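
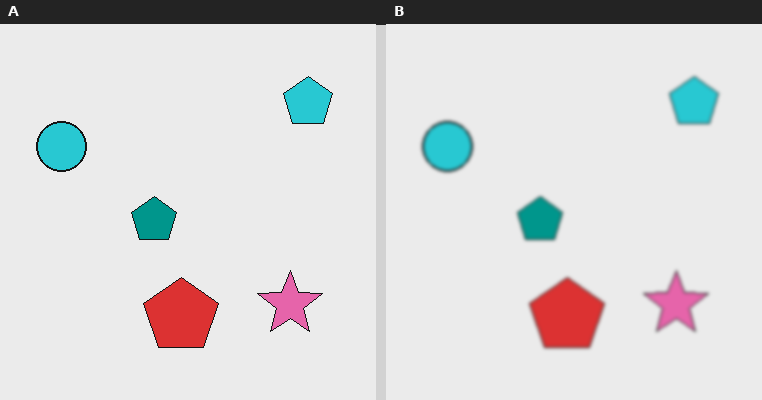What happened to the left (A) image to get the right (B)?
Given a subtle gaussian blur.

Shape edges and outlines are uniformly softened across the whole image.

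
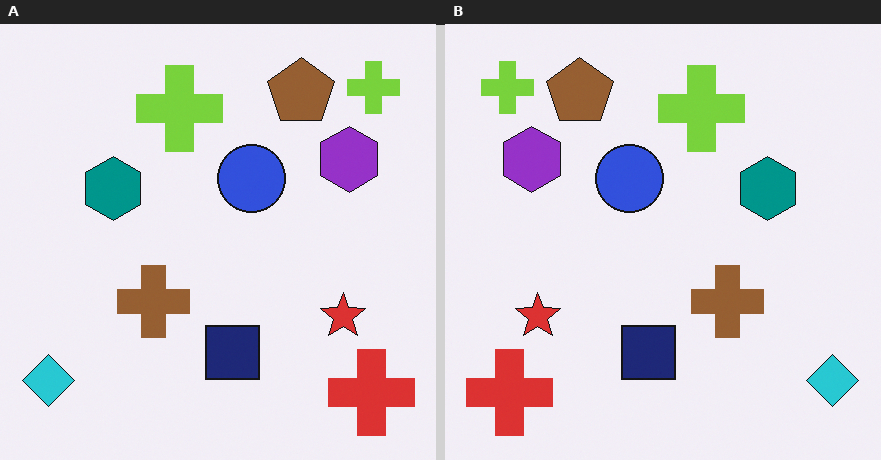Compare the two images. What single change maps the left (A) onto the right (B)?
This is the original image flipped horizontally (left ↔ right).

The cyan diamond is in the bottom-left of the left (A) image and the bottom-right of the right (B) — shapes on opposite sides of the vertical midline have swapped in a mirror flip.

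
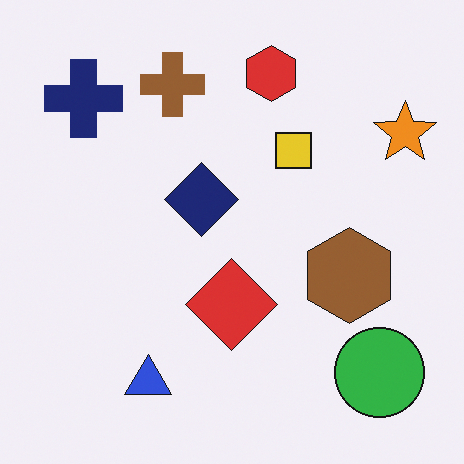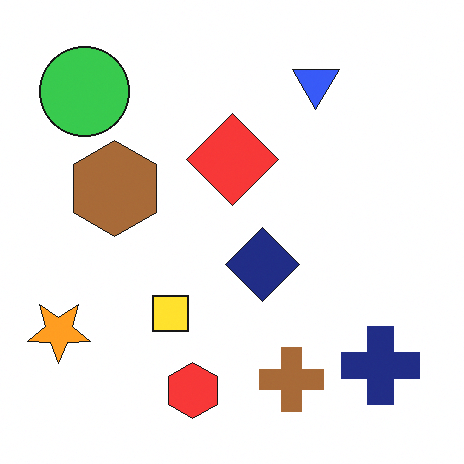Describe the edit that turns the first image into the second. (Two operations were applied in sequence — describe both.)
It was rotated 180°, then brightened a little.

The green circle sits in the bottom-right of the first image and the top-left of the second — consistent with a whole-image 180° rotation. Every pixel — background and shapes alike — is uniformly brightened.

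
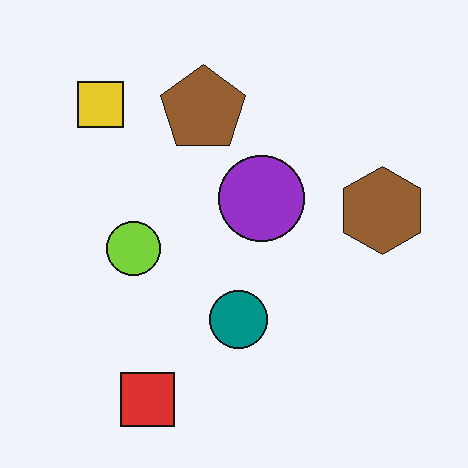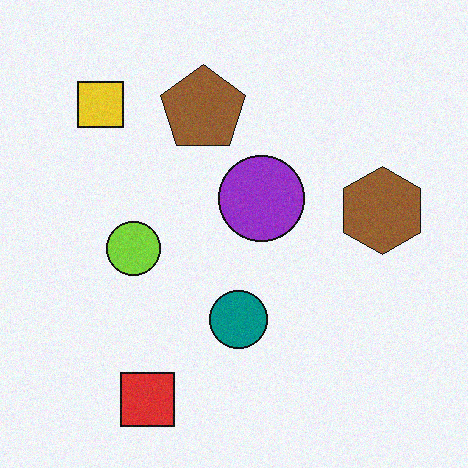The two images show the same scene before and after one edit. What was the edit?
The transformation is: degraded with a light layer of grain.

Random speckle covers the whole image, including the flat background.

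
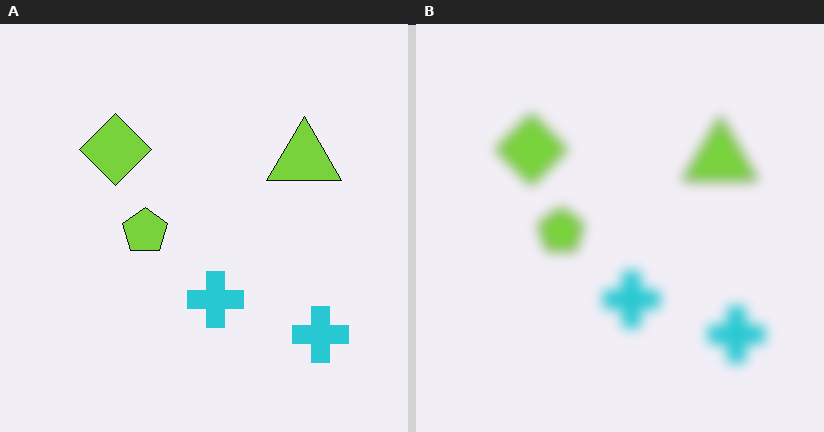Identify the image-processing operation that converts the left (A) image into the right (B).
The image was strongly gaussian-blurred.

Shape edges and outlines are uniformly softened across the whole image.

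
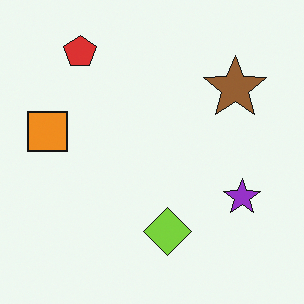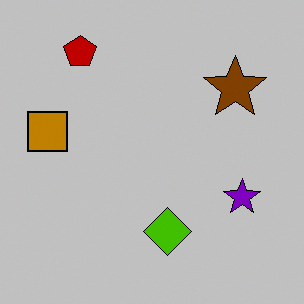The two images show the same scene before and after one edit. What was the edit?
Heavily posterized to just a handful of flat colors.

Each flat color has snapped to a coarser quantized level — most visibly, the near-white background has dropped to a flat grey.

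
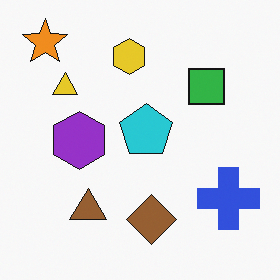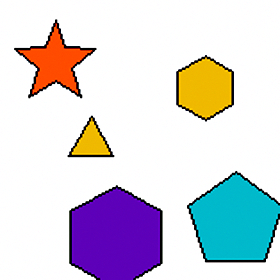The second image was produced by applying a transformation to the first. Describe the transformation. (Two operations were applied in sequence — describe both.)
The transformation is: cropped tightly and scaled back up, then given much higher contrast.

The visible shapes are larger and the field of view is narrower; shapes near the original edges may be partly or wholly outside the frame — a crop-and-rescale. Tones are pushed away from mid-grey across the whole image — a global contrast change.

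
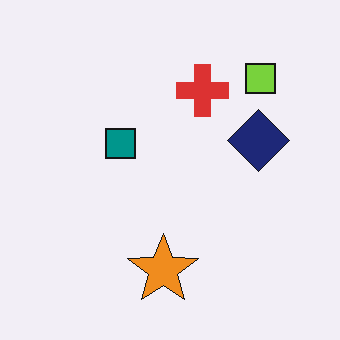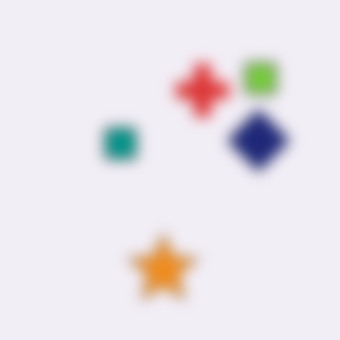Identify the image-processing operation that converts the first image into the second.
It was strongly gaussian-blurred.

Shape edges and outlines are uniformly softened across the whole image.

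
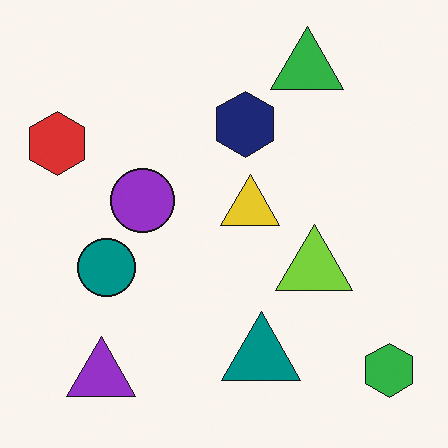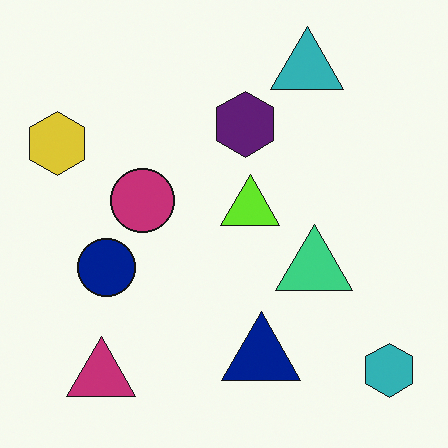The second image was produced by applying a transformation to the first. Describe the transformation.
The image was hue-shifted slightly.

Every shape's color has rotated by the same amount around the hue wheel — a uniform hue shift.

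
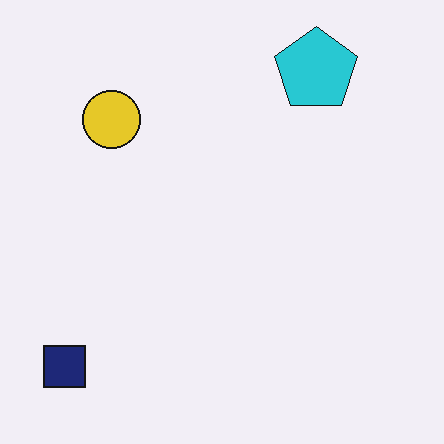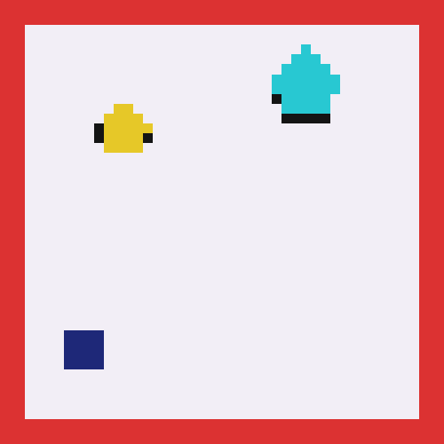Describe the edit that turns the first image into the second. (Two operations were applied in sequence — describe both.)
This is the original image heavily pixelated into large blocks, then framed with a red border.

Shapes are reduced to large square blocks; fine edges and outlines are lost — a downscale-then-upscale (mosaic) effect. A solid red frame runs around the edge of the second image, with the content slightly shrunk inside it.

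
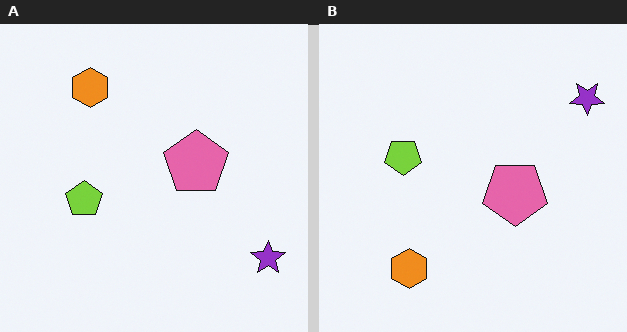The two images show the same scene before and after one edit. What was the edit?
This is the original image flipped vertically (top ↔ bottom).

The orange hexagon is in the top-left of the left (A) image and the bottom-left of the right (B) — shapes on opposite sides of the horizontal midline have swapped in a mirror flip.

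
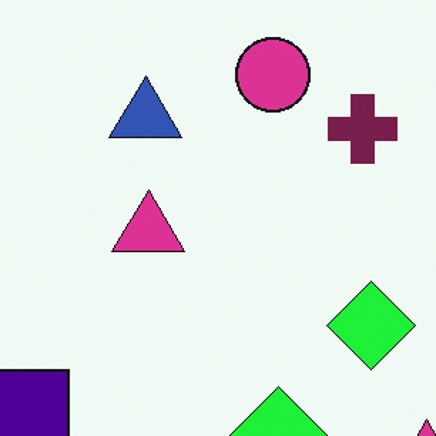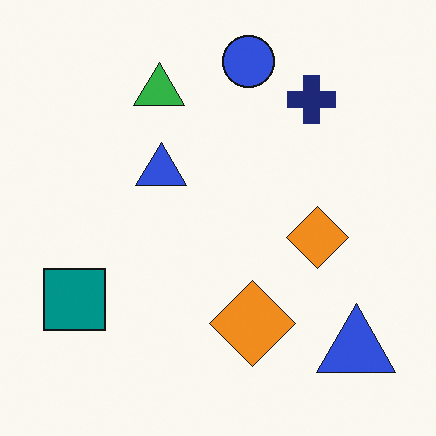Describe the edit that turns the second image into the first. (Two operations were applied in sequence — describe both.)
It was cropped to a modestly smaller region and rescaled, then hue-shifted by a moderate amount.

The visible shapes are larger and the field of view is narrower; shapes near the original edges may be partly or wholly outside the frame — a crop-and-rescale. Every shape's color has rotated by the same amount around the hue wheel — a uniform hue shift.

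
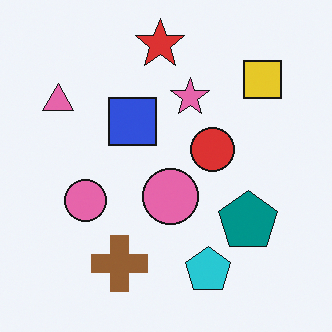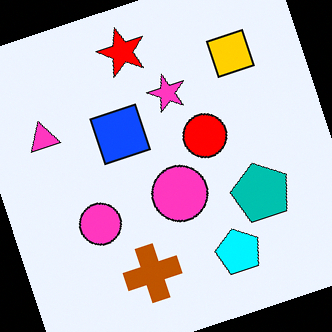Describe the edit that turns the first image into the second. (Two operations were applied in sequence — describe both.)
The transformation is: heavily oversaturated, then rotated counter-clockwise by a moderate amount.

All colors are more vivid — a global saturation change. Every shape is tilted by the same angle and the image corners show triangular fill wedges — a whole-image rotation by a non-right angle.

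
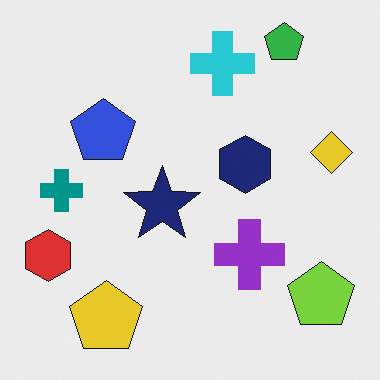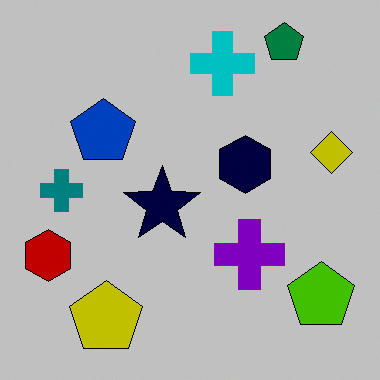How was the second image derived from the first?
It was aggressively posterized.

Each flat color has snapped to a coarser quantized level — most visibly, the near-white background has dropped to a flat grey.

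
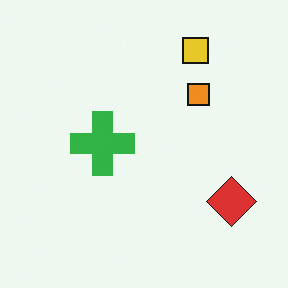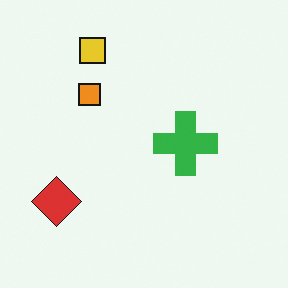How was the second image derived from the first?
It was flipped horizontally (left ↔ right).

The red diamond is in the bottom-right of the first image and the bottom-left of the second — shapes on opposite sides of the vertical midline have swapped in a mirror flip.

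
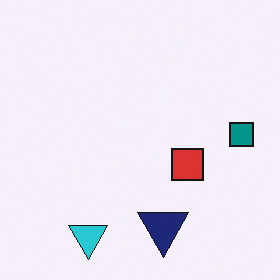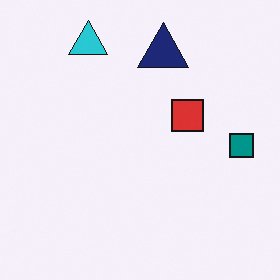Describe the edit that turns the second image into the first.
Flipped vertically (top ↔ bottom).

The cyan triangle is in the top-left of the second image and the bottom-left of the first — shapes on opposite sides of the horizontal midline have swapped in a mirror flip.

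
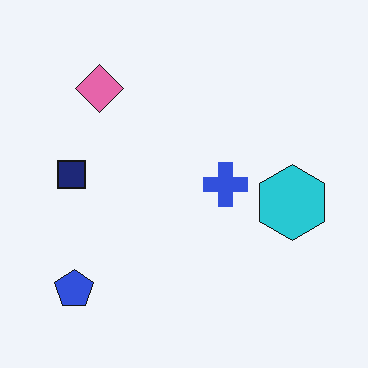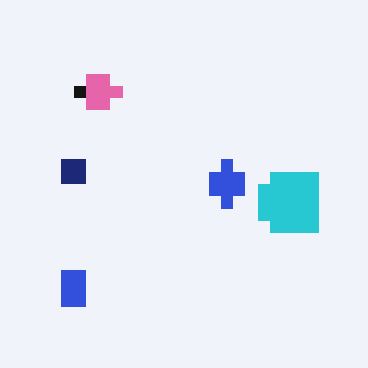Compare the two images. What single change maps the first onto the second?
This is the original image heavily pixelated into large blocks.

Shapes are reduced to large square blocks; fine edges and outlines are lost — a downscale-then-upscale (mosaic) effect.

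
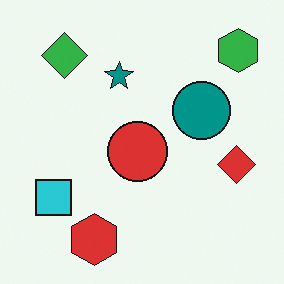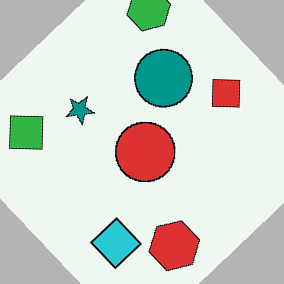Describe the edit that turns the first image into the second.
The image was rotated counter-clockwise by a large amount — several tens of degrees.

Every shape is tilted by the same angle and the image corners show triangular fill wedges — a whole-image rotation by a non-right angle.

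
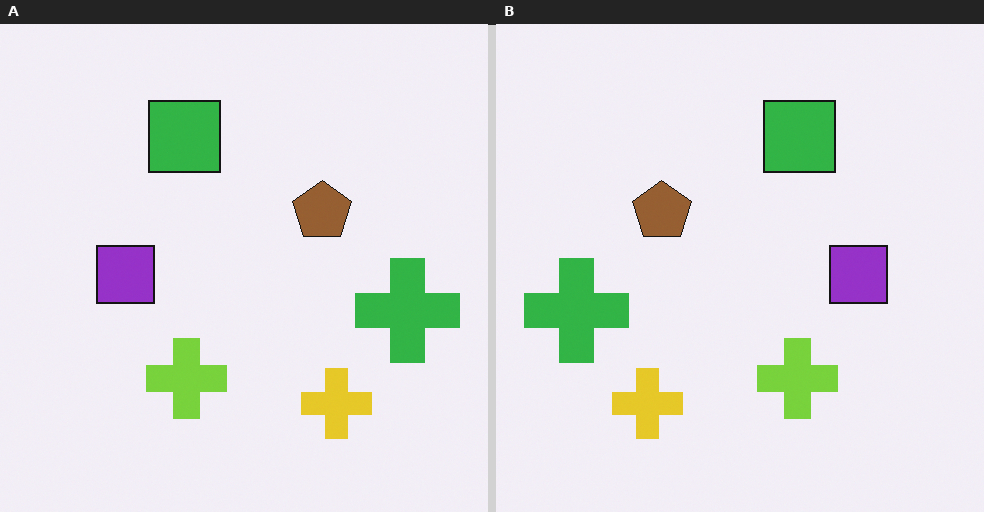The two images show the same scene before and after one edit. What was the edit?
The image was flipped horizontally (left ↔ right).

The green cross is in the right of the left (A) image and the left of the right (B) — shapes on opposite sides of the vertical midline have swapped in a mirror flip.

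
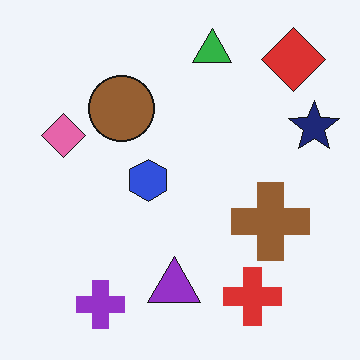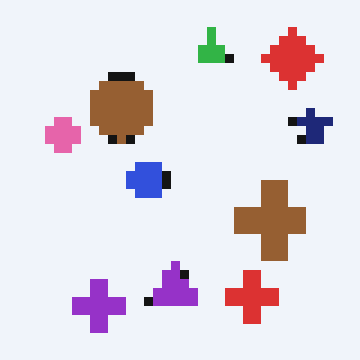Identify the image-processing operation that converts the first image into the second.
The image was heavily pixelated into large blocks.

Shapes are reduced to large square blocks; fine edges and outlines are lost — a downscale-then-upscale (mosaic) effect.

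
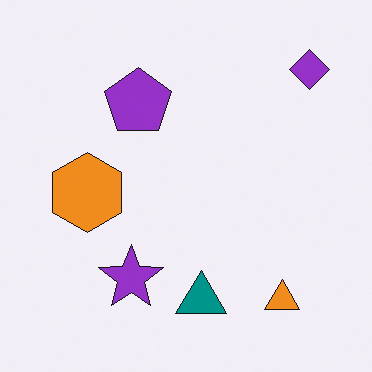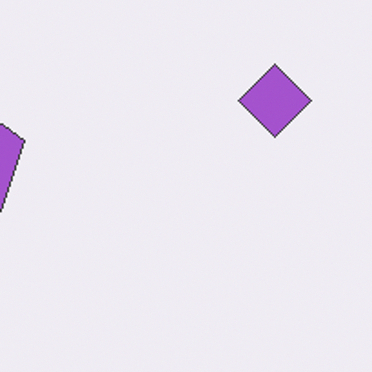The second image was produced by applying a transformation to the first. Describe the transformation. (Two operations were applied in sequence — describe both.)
The image was given slightly reduced contrast, then cropped tightly and scaled back up.

Tones are pushed toward mid-grey across the whole image — a global contrast change. The visible shapes are larger and the field of view is narrower; shapes near the original edges may be partly or wholly outside the frame — a crop-and-rescale.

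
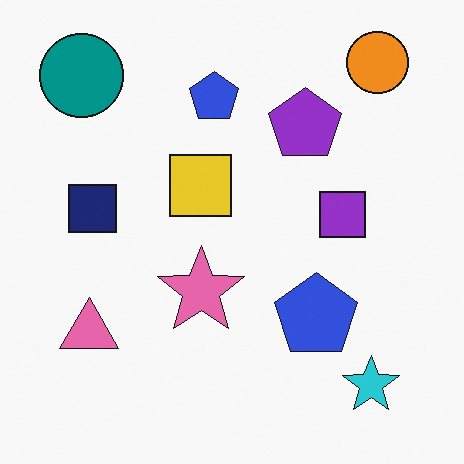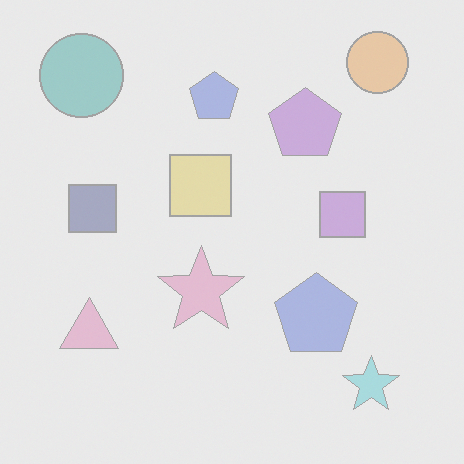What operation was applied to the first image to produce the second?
Washed out (contrast reduced).

Tones are pushed toward mid-grey across the whole image — a global contrast change.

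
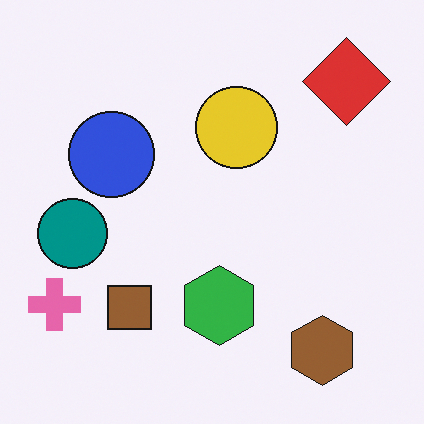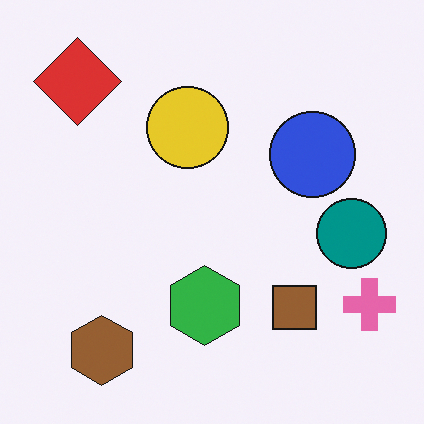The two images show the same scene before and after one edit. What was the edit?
It was flipped horizontally (left ↔ right).

The pink cross is in the bottom-left of the first image and the bottom-right of the second — shapes on opposite sides of the vertical midline have swapped in a mirror flip.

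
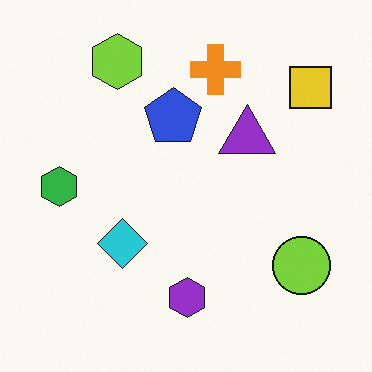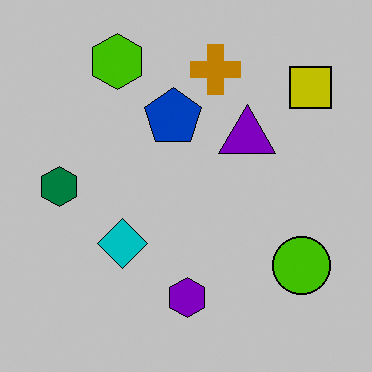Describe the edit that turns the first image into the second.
This is the original image heavily posterized to just a handful of flat colors.

Each flat color has snapped to a coarser quantized level — most visibly, the near-white background has dropped to a flat grey.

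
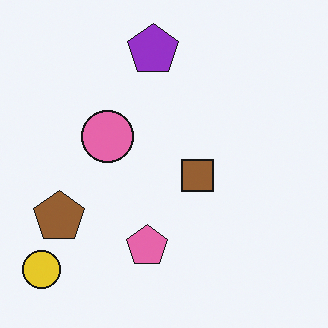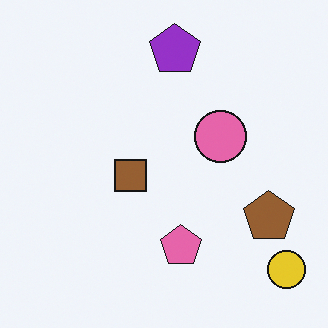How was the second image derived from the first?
It was flipped horizontally (left ↔ right).

The yellow circle is in the bottom-left of the first image and the bottom-right of the second — shapes on opposite sides of the vertical midline have swapped in a mirror flip.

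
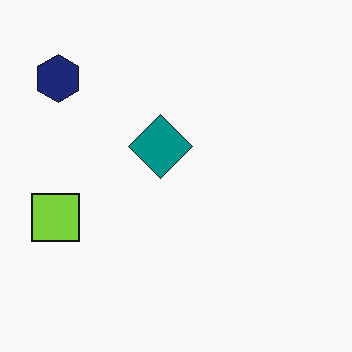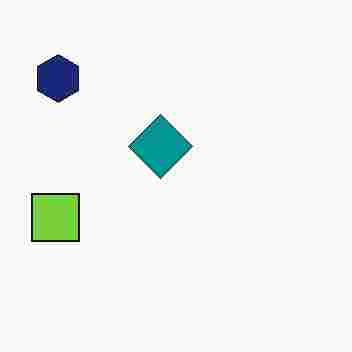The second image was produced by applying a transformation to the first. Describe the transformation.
This is the original image degraded with heavy JPEG compression.

Blocky 8×8 compression artifacts appear around shape edges and the flat background shows ringing — characteristic JPEG degradation.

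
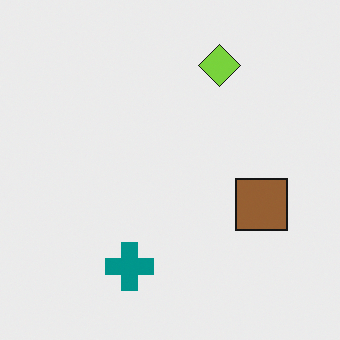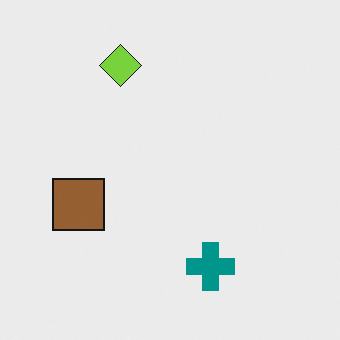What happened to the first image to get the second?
The second image is the first flipped horizontally (left ↔ right).

The brown square is in the right of the first image and the left of the second — shapes on opposite sides of the vertical midline have swapped in a mirror flip.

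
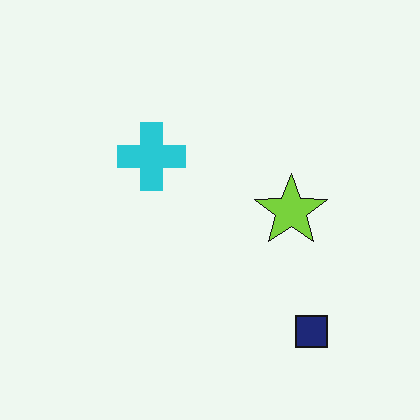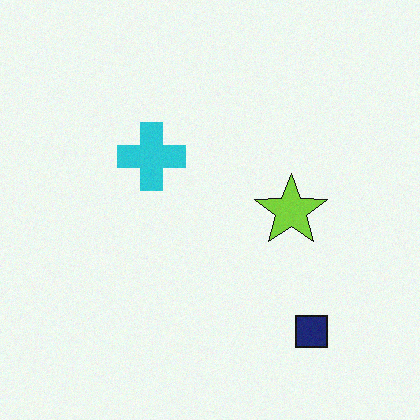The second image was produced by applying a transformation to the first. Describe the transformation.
The image was degraded with subtle gaussian noise.

Random speckle covers the whole image, including the flat background.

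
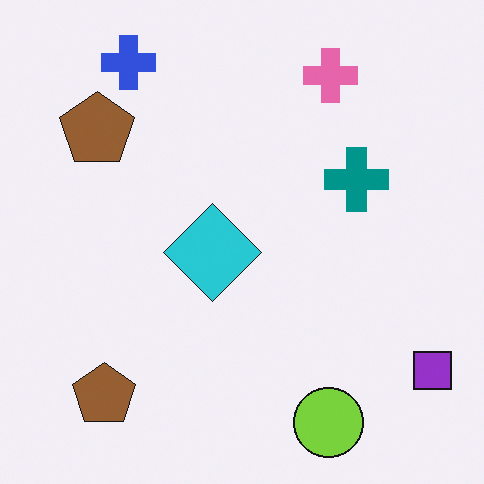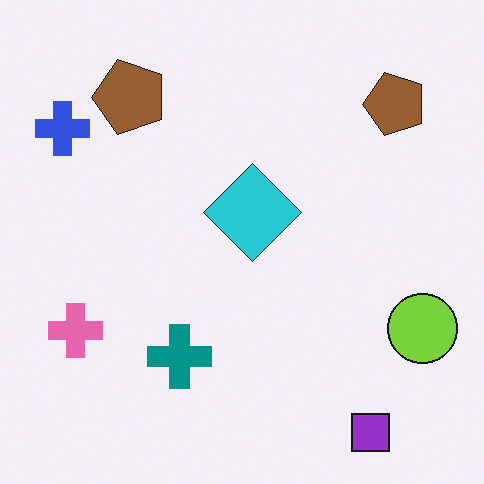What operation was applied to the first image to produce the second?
The second image is the first transposed (reflected across the top-left ↔ bottom-right diagonal).

Shapes have swapped their row and column positions — what was in the top-right is now in the bottom-left — a diagonal reflection.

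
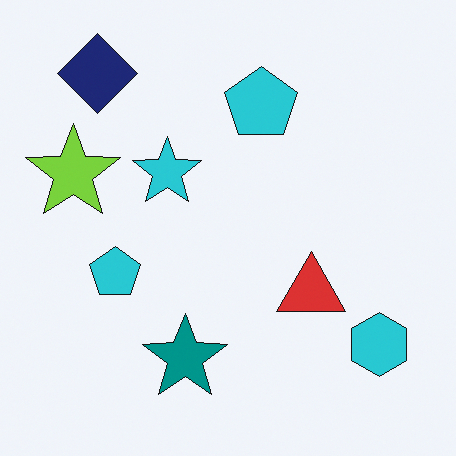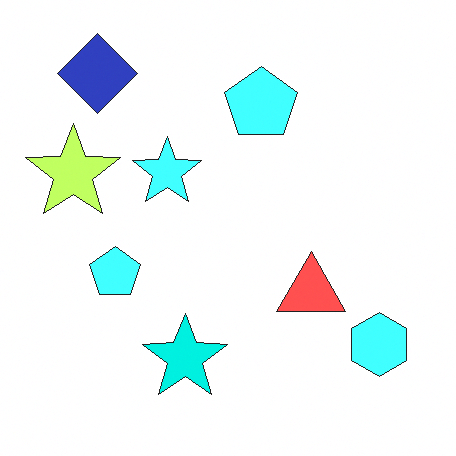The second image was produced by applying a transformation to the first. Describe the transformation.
It was substantially brightened.

Every pixel — background and shapes alike — is uniformly brightened.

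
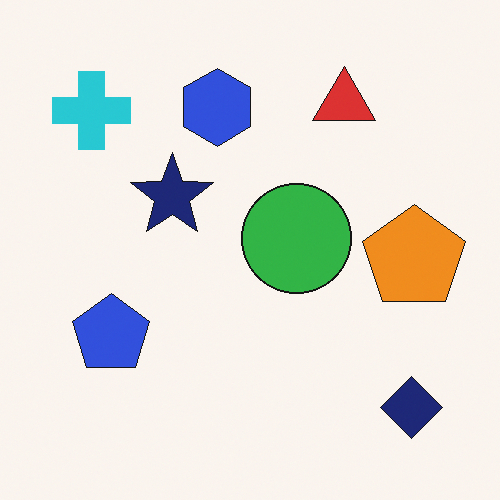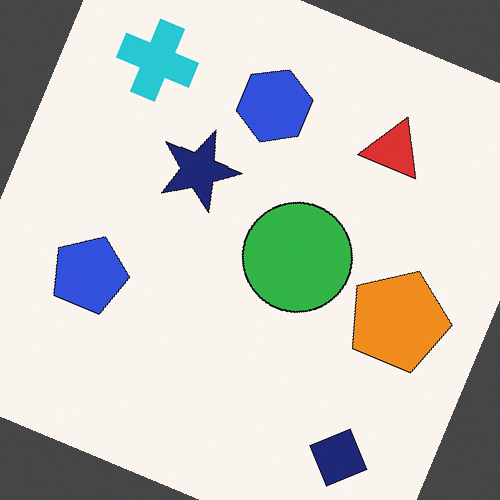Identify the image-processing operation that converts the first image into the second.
The image was rotated clockwise by a clearly visible amount.

Every shape is tilted by the same angle and the image corners show triangular fill wedges — a whole-image rotation by a non-right angle.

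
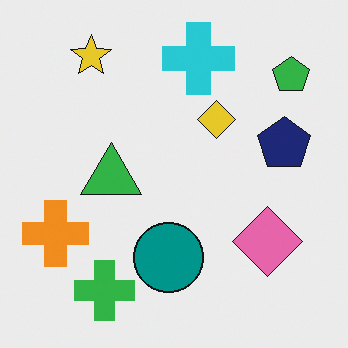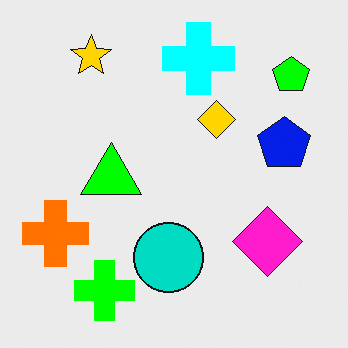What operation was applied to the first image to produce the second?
The second image is the first heavily oversaturated.

All colors are more vivid — a global saturation change.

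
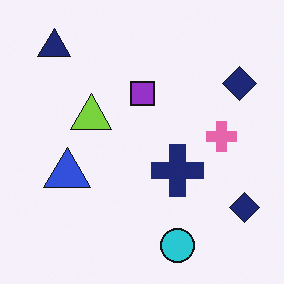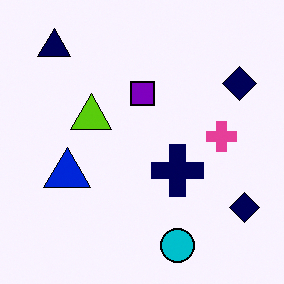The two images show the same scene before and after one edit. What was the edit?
The transformation is: given slightly increased contrast.

Tones are pushed away from mid-grey across the whole image — a global contrast change.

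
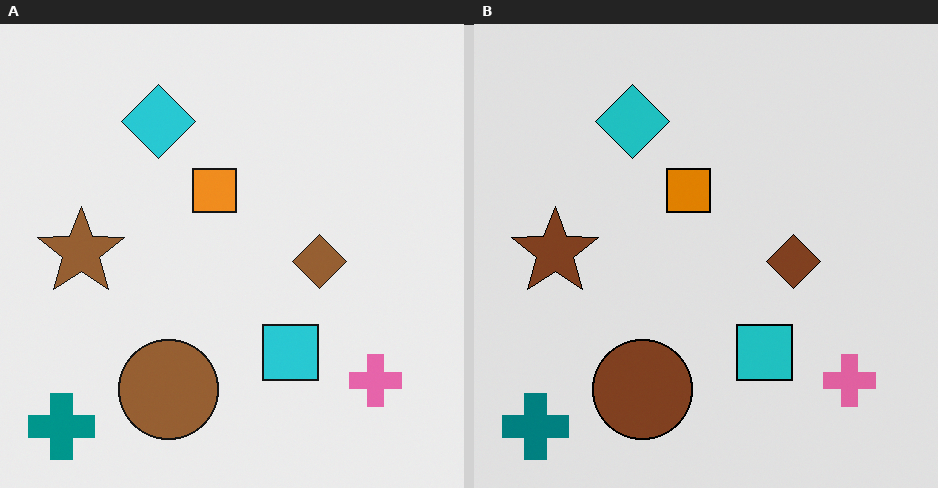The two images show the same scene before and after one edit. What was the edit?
The transformation is: posterized to a reduced palette.

Each flat color has snapped to a coarser quantized level — most visibly, the near-white background has dropped to a flat grey.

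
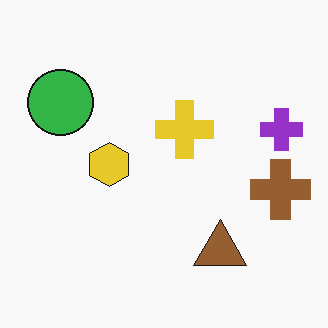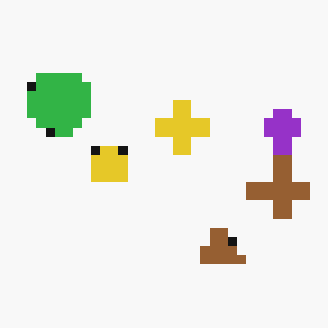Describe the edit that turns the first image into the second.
It was coarsely pixelated.

Shapes are reduced to large square blocks; fine edges and outlines are lost — a downscale-then-upscale (mosaic) effect.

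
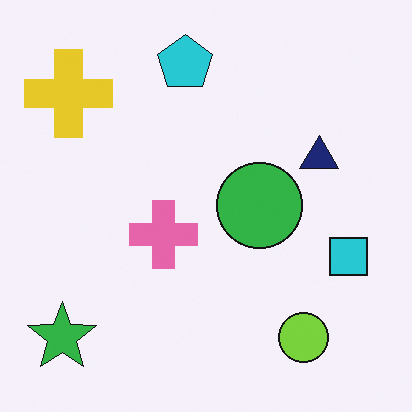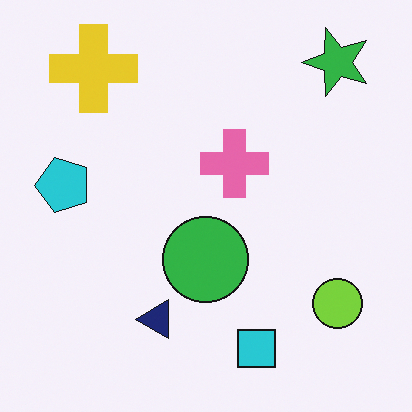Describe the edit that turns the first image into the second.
It was transposed (reflected across the top-left ↔ bottom-right diagonal).

Shapes have swapped their row and column positions — what was in the top-right is now in the bottom-left — a diagonal reflection.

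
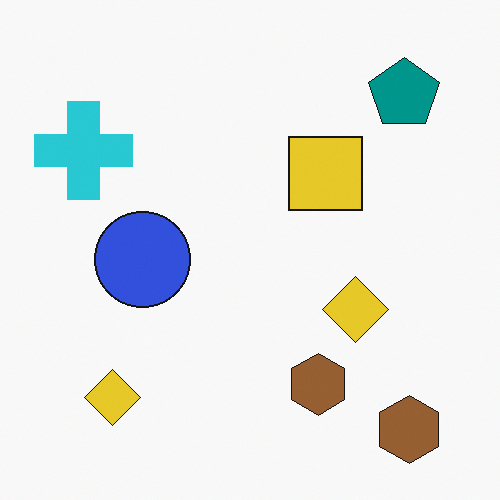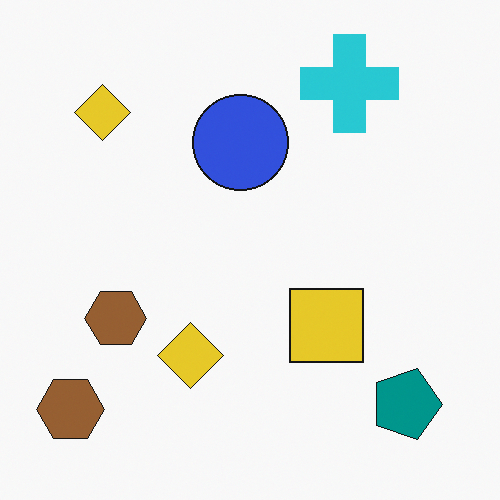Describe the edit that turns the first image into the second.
This is the original image rotated 90° clockwise.

The teal pentagon sits in the top-right of the first image and the bottom-right of the second — consistent with a whole-image 90° clockwise rotation.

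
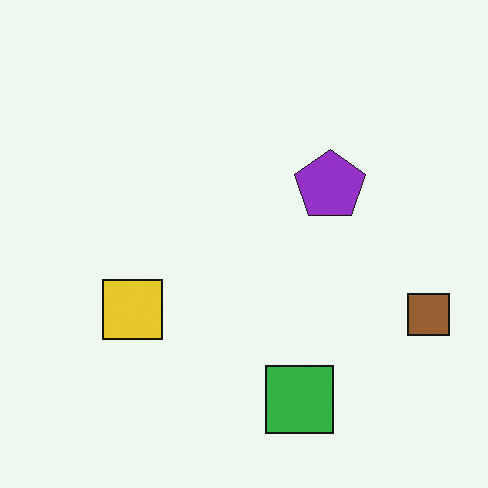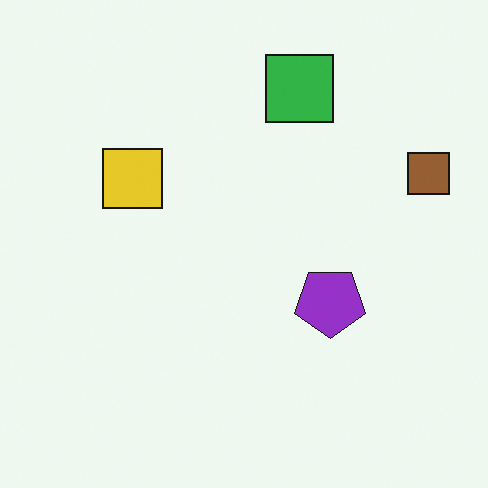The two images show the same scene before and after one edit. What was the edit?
The transformation is: flipped vertically (top ↔ bottom).

The green square is in the bottom of the first image and the top of the second — shapes on opposite sides of the horizontal midline have swapped in a mirror flip.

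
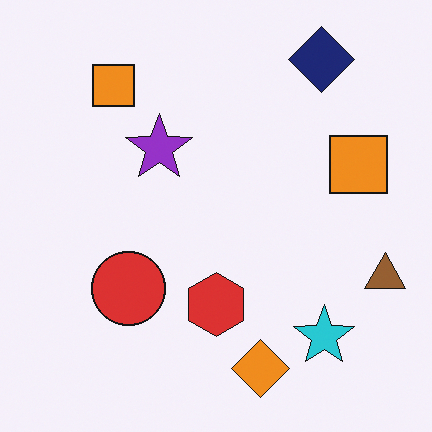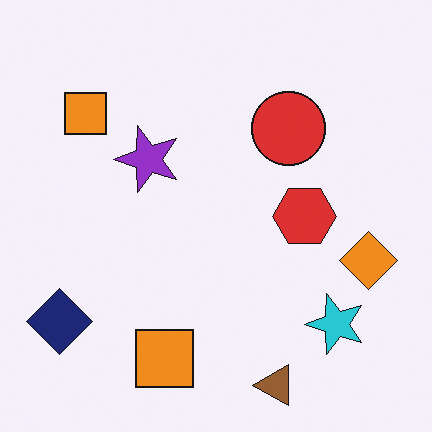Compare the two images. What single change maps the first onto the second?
This is the original image transposed (reflected across the top-left ↔ bottom-right diagonal).

Shapes have swapped their row and column positions — what was in the top-right is now in the bottom-left — a diagonal reflection.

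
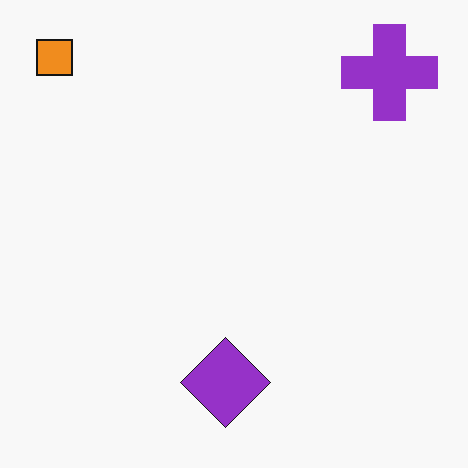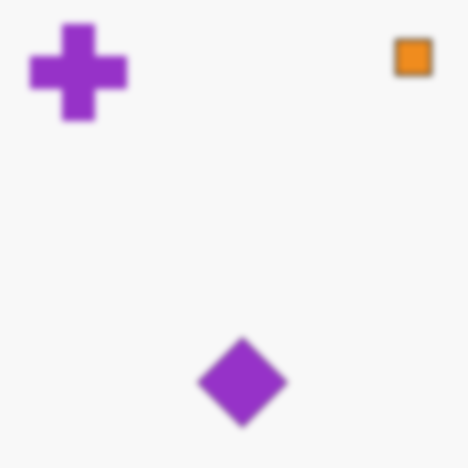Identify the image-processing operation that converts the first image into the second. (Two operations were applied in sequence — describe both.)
The second image is the first noticeably gaussian-blurred, then flipped horizontally (left ↔ right).

Shape edges and outlines are uniformly softened across the whole image. The orange square is in the top-left of the first image and the top-right of the second — shapes on opposite sides of the vertical midline have swapped in a mirror flip.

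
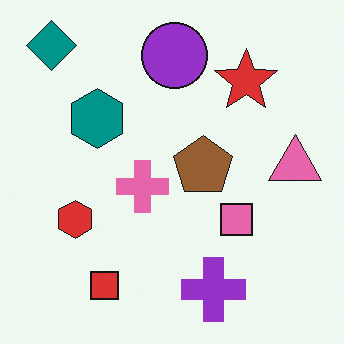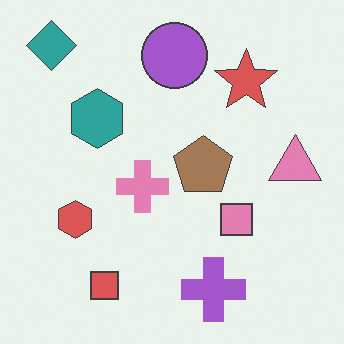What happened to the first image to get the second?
The transformation is: given slightly reduced contrast.

Tones are pushed toward mid-grey across the whole image — a global contrast change.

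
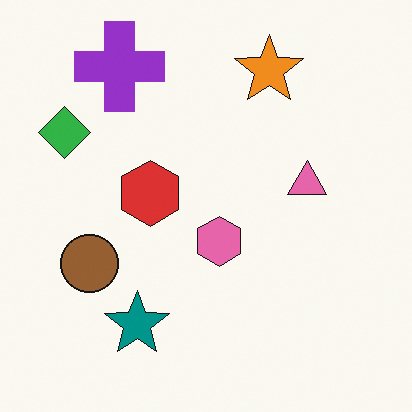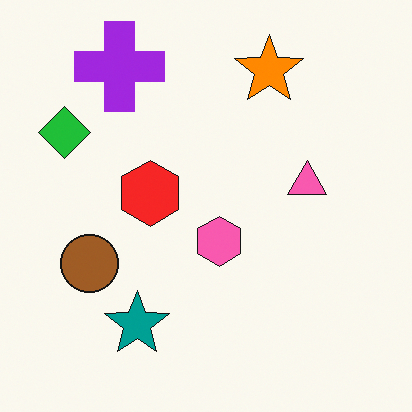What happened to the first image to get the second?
The second image is the first slightly oversaturated.

All colors are more vivid — a global saturation change.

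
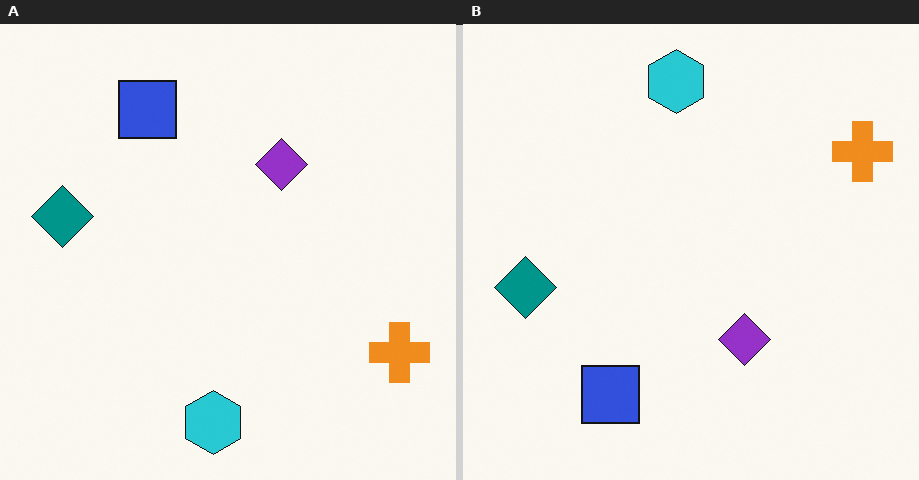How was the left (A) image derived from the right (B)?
The image was flipped vertically (top ↔ bottom).

The cyan hexagon is in the top of the right (B) image and the bottom of the left (A) — shapes on opposite sides of the horizontal midline have swapped in a mirror flip.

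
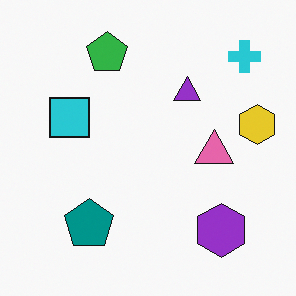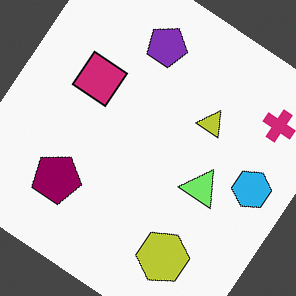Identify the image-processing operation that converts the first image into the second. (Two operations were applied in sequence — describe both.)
It was hue-shifted through roughly a third of the color wheel, then rotated clockwise by a large amount — several tens of degrees.

Every shape's color has rotated by the same amount around the hue wheel — a uniform hue shift. Every shape is tilted by the same angle and the image corners show triangular fill wedges — a whole-image rotation by a non-right angle.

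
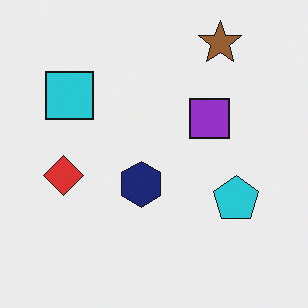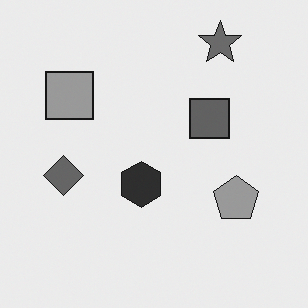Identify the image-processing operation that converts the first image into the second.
It was converted to grayscale.

All color is removed — every shape is now a shade of grey.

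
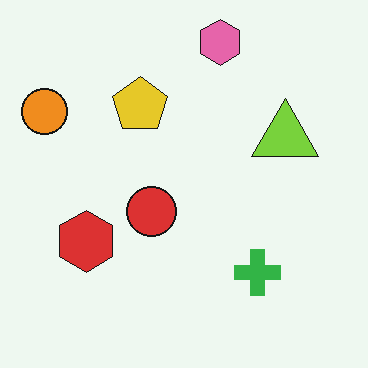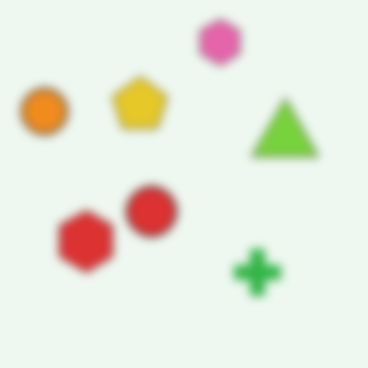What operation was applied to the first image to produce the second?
The second image is the first moderately blurred.

Shape edges and outlines are uniformly softened across the whole image.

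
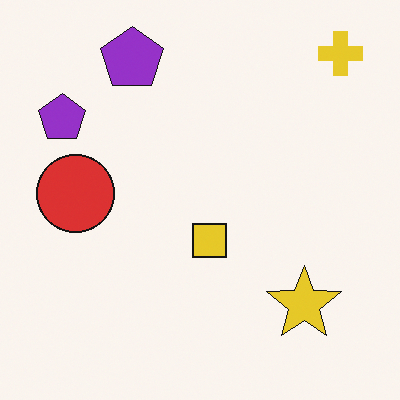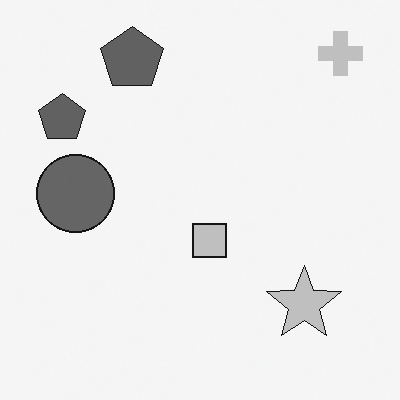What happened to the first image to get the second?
It was converted to grayscale.

All color is removed — every shape is now a shade of grey.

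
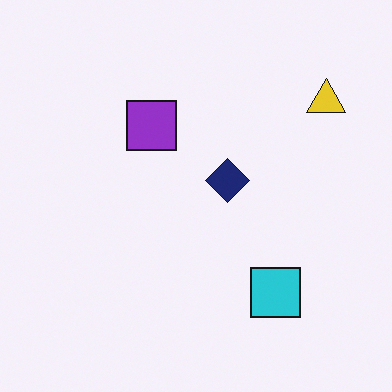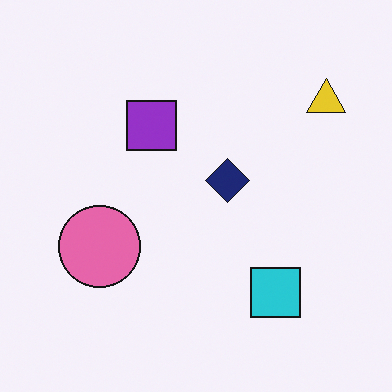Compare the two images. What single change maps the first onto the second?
The image was overlaid with an additional pink circle.

A pink circle appears in the second image that is absent from the first.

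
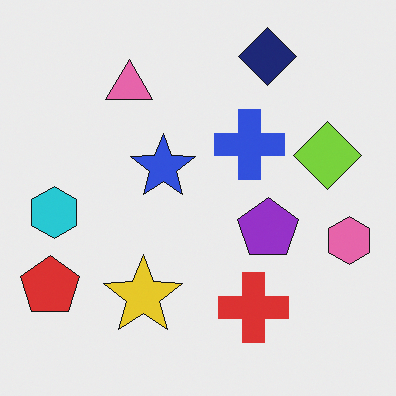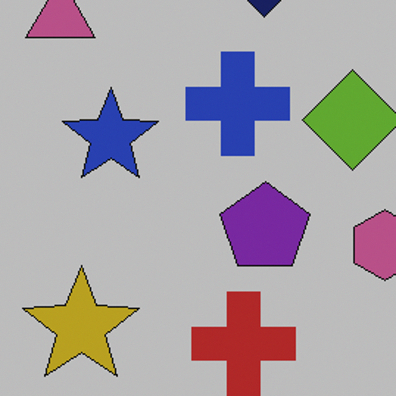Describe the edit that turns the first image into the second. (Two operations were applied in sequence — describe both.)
The transformation is: slightly darkened, then cropped slightly and scaled back up.

Every pixel — background and shapes alike — is uniformly darkened. The visible shapes are larger and the field of view is narrower; shapes near the original edges may be partly or wholly outside the frame — a crop-and-rescale.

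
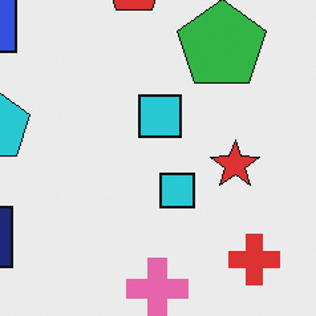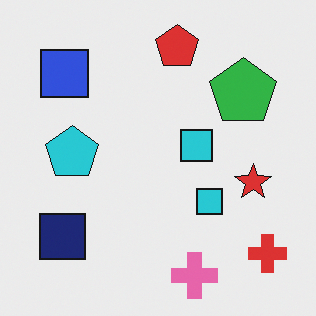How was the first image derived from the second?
The image was cropped slightly and scaled back up.

The visible shapes are larger and the field of view is narrower; shapes near the original edges may be partly or wholly outside the frame — a crop-and-rescale.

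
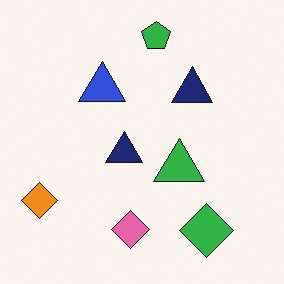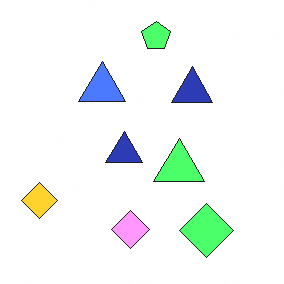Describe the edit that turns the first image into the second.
This is the original image brightened a lot.

Every pixel — background and shapes alike — is uniformly brightened.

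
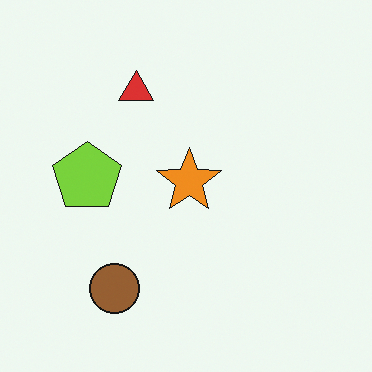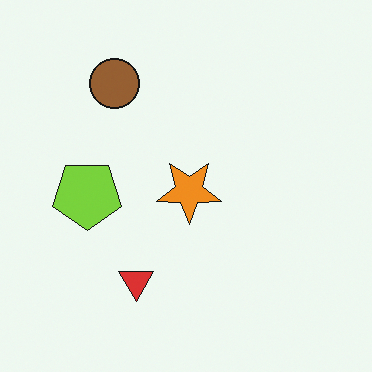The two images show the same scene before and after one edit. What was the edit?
The image was flipped vertically (top ↔ bottom).

The brown circle is in the bottom-left of the first image and the top-left of the second — shapes on opposite sides of the horizontal midline have swapped in a mirror flip.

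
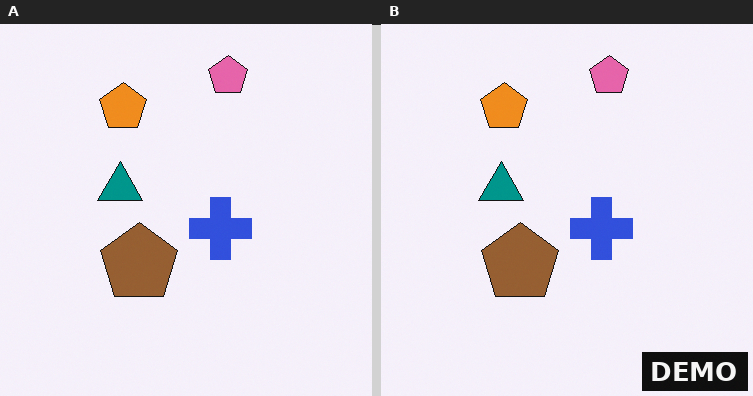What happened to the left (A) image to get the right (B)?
The transformation is: watermarked with the text "DEMO" in the lower-right corner.

A dark label reading "DEMO" appears in the lower-right corner.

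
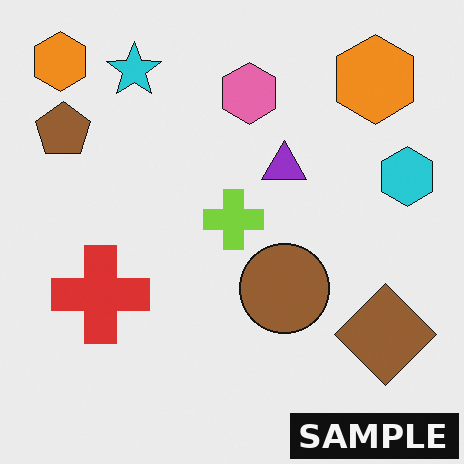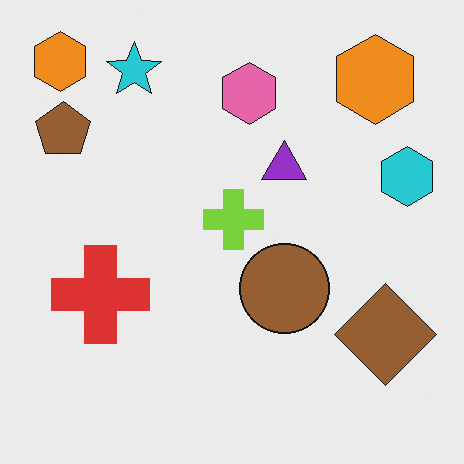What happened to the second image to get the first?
The first image is the second watermarked with the text "SAMPLE" in the lower-right corner.

A dark label reading "SAMPLE" appears in the lower-right corner.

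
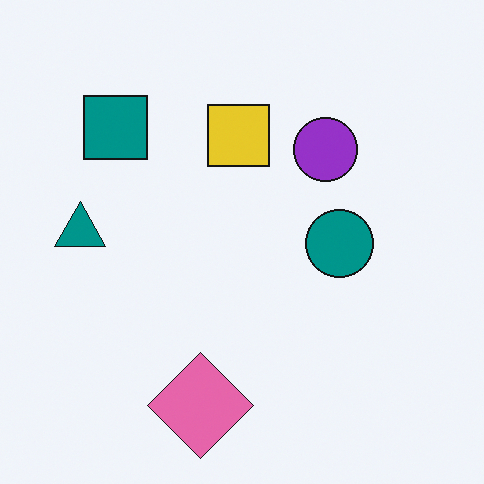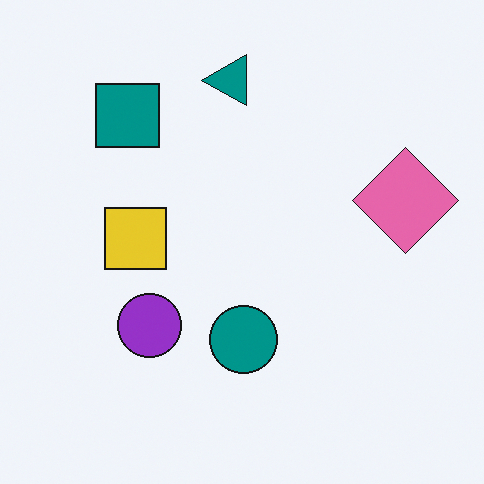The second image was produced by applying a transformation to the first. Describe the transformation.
Transposed (reflected across the top-left ↔ bottom-right diagonal).

Shapes have swapped their row and column positions — what was in the top-right is now in the bottom-left — a diagonal reflection.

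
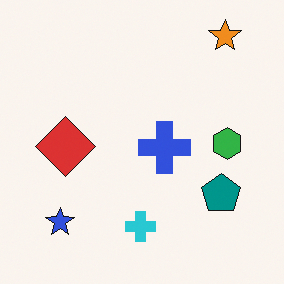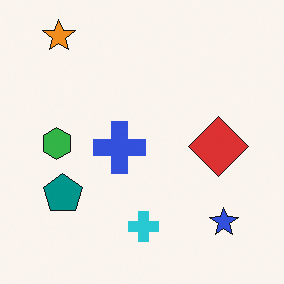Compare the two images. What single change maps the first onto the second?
The image was flipped horizontally (left ↔ right).

The green hexagon is in the right of the first image and the left of the second — shapes on opposite sides of the vertical midline have swapped in a mirror flip.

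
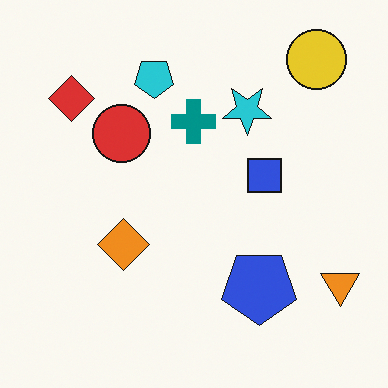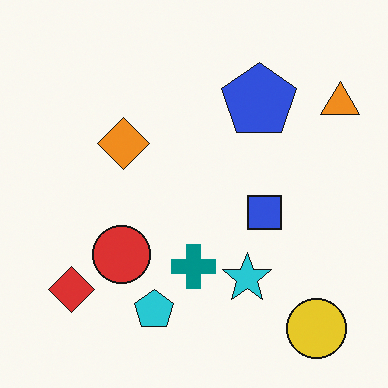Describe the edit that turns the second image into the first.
It was flipped vertically (top ↔ bottom).

The yellow circle is in the bottom-right of the second image and the top-right of the first — shapes on opposite sides of the horizontal midline have swapped in a mirror flip.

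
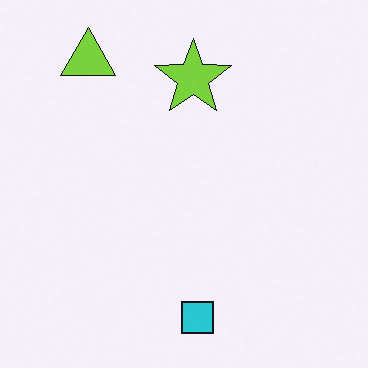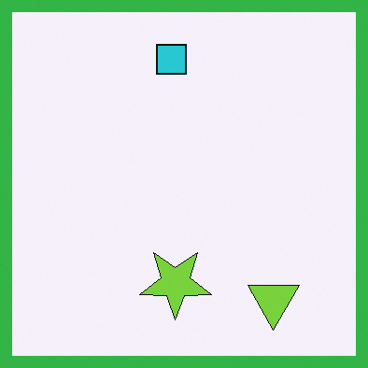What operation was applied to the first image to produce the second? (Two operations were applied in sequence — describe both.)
The second image is the first rotated 180°, then framed with a green border.

The lime triangle sits in the top-left of the first image and the bottom-right of the second — consistent with a whole-image 180° rotation. A solid green frame runs around the edge of the second image, with the content slightly shrunk inside it.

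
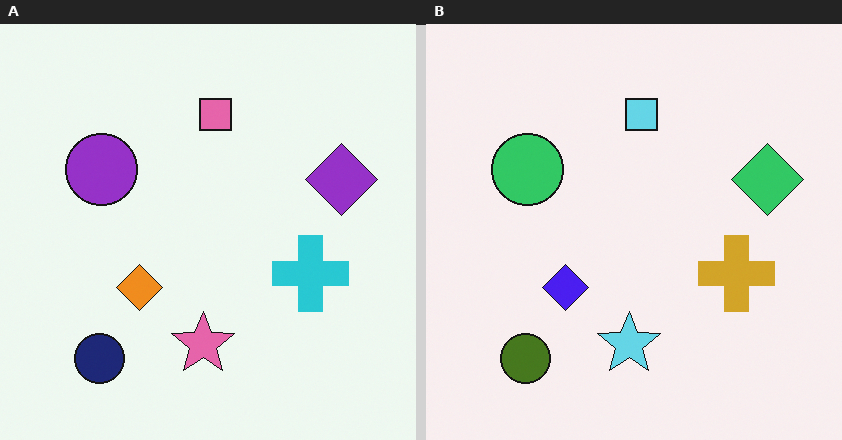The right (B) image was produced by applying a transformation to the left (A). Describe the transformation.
The transformation is: hue-shifted by a large amount.

Every shape's color has rotated by the same amount around the hue wheel — a uniform hue shift.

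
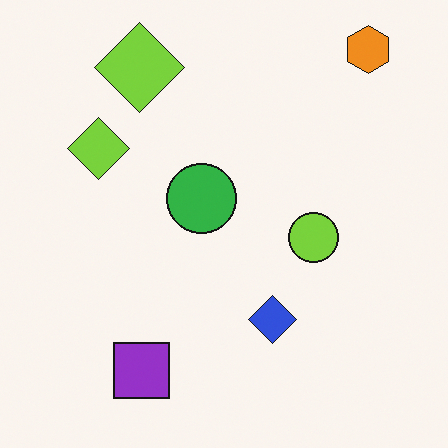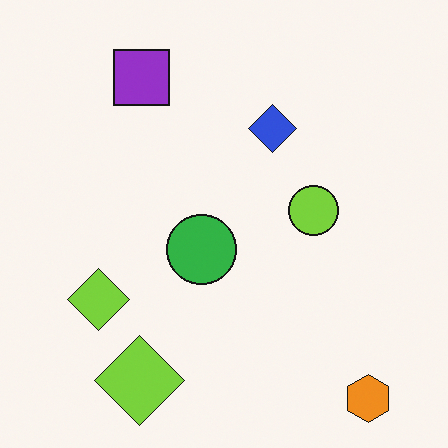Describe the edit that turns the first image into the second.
The transformation is: flipped vertically (top ↔ bottom).

The orange hexagon is in the top-right of the first image and the bottom-right of the second — shapes on opposite sides of the horizontal midline have swapped in a mirror flip.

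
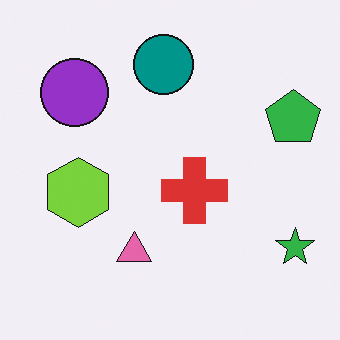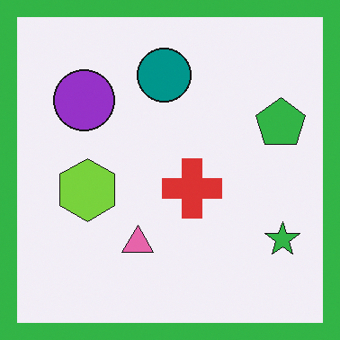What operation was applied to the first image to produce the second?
The second image is the first framed with a green border.

A solid green frame runs around the edge of the second image, with the content slightly shrunk inside it.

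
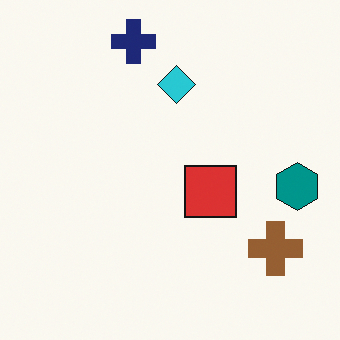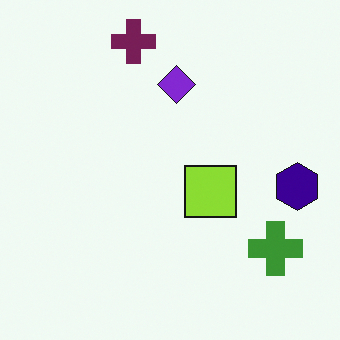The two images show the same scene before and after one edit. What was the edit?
This is the original image hue-shifted by a moderate amount.

Every shape's color has rotated by the same amount around the hue wheel — a uniform hue shift.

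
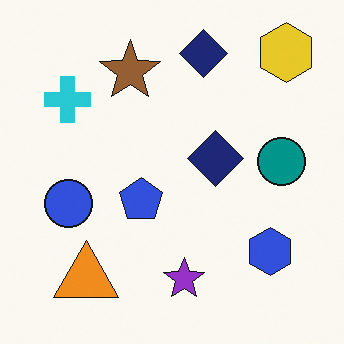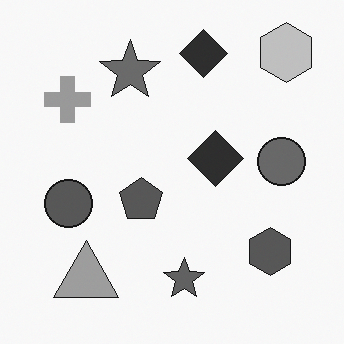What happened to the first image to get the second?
It was converted to grayscale.

All color is removed — every shape is now a shade of grey.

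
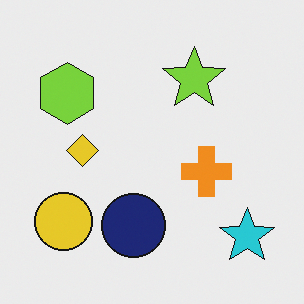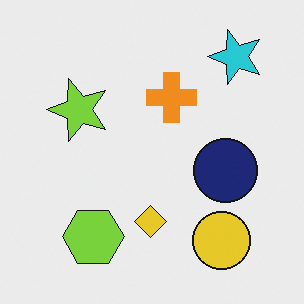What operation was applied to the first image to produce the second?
The image was rotated 90° counter-clockwise.

The cyan star sits in the bottom-right of the first image and the top-right of the second — consistent with a whole-image 90° counter-clockwise rotation.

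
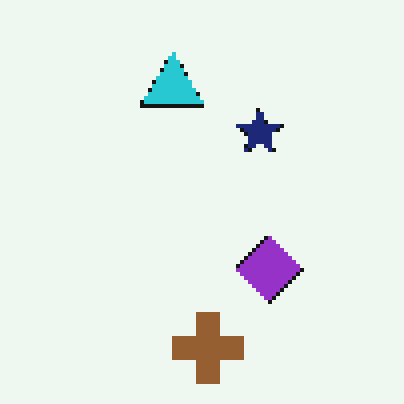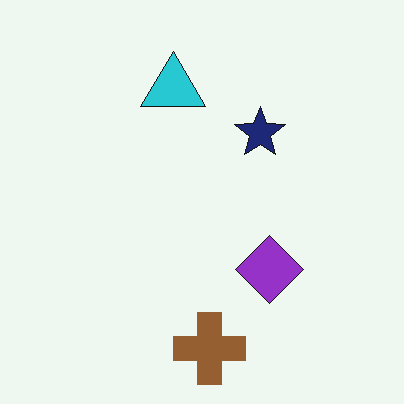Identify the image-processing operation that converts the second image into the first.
The image was mildly pixelated.

Shapes are reduced to large square blocks; fine edges and outlines are lost — a downscale-then-upscale (mosaic) effect.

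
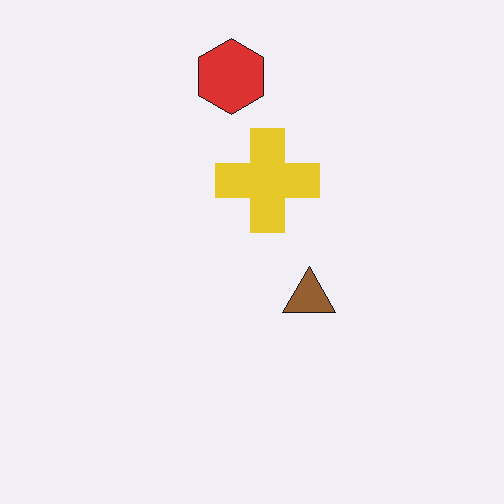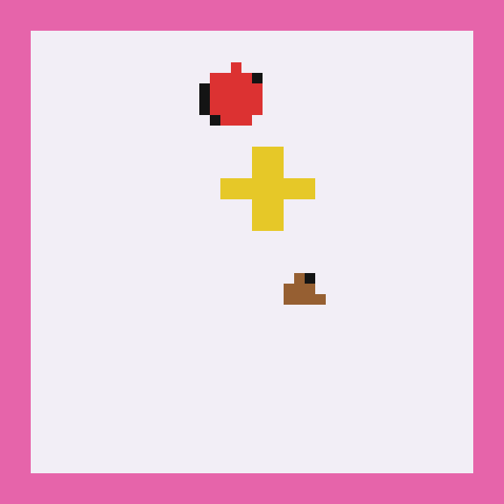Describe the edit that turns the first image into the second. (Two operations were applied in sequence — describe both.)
This is the original image coarsely pixelated, then framed with a pink border.

Shapes are reduced to large square blocks; fine edges and outlines are lost — a downscale-then-upscale (mosaic) effect. A solid pink frame runs around the edge of the second image, with the content slightly shrunk inside it.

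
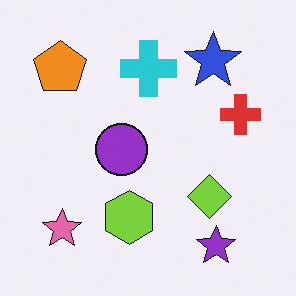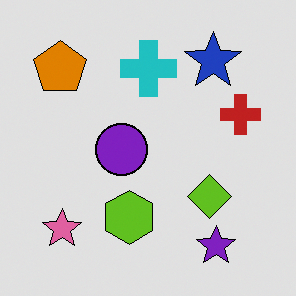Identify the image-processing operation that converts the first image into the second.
The image was moderately posterized.

Each flat color has snapped to a coarser quantized level — most visibly, the near-white background has dropped to a flat grey.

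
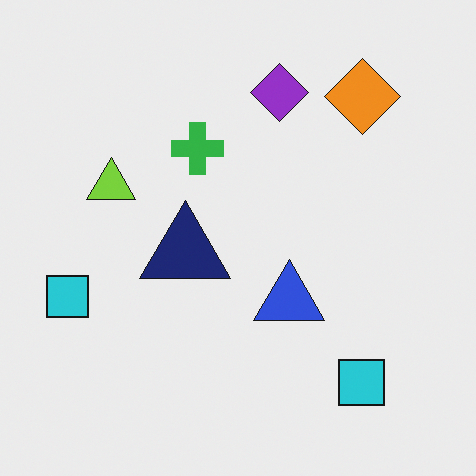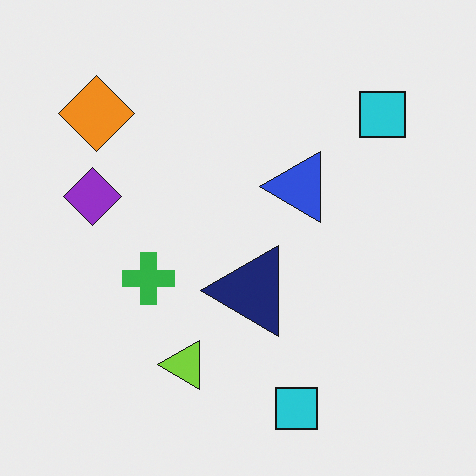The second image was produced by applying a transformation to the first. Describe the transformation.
This is the original image rotated 90° counter-clockwise.

The orange diamond sits in the top-right of the first image and the top-left of the second — consistent with a whole-image 90° counter-clockwise rotation.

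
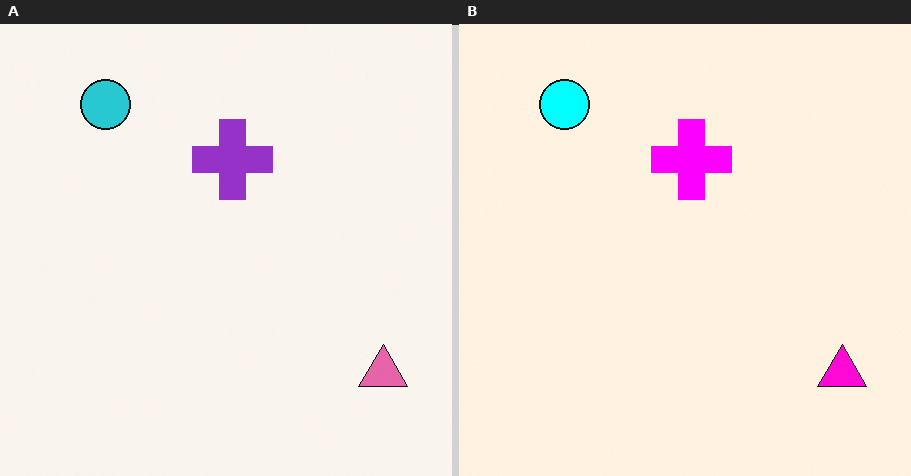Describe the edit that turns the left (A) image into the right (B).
The transformation is: heavily oversaturated.

All colors are more vivid — a global saturation change.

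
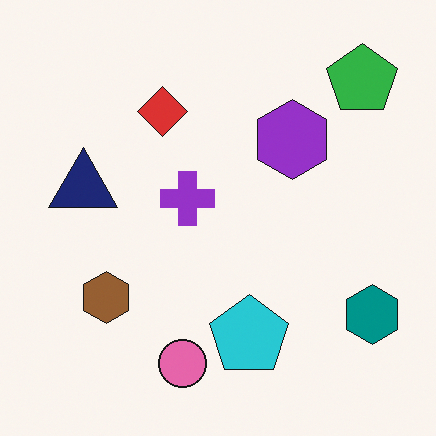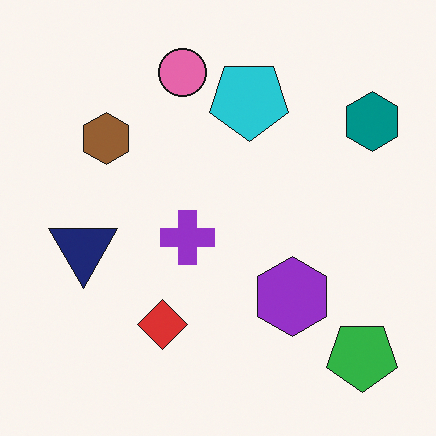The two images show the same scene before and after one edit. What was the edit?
Flipped vertically (top ↔ bottom).

The pink circle is in the bottom of the first image and the top of the second — shapes on opposite sides of the horizontal midline have swapped in a mirror flip.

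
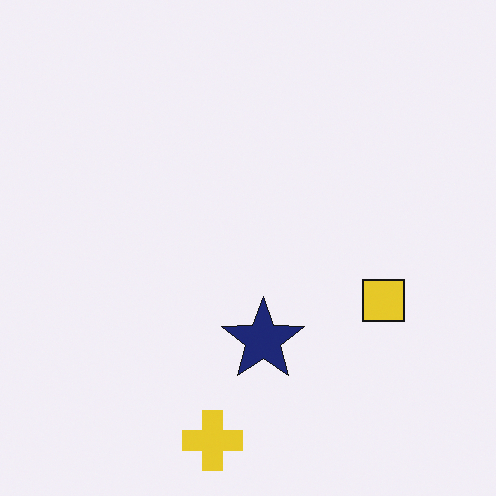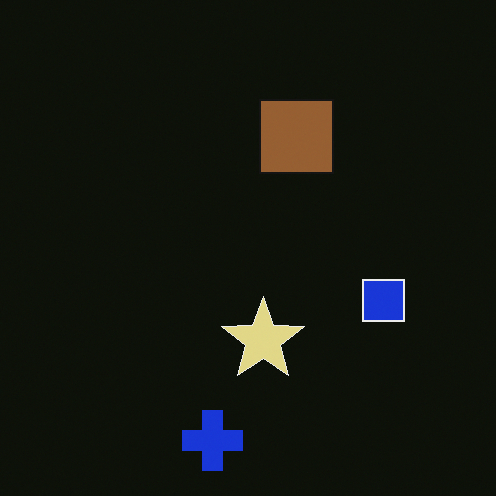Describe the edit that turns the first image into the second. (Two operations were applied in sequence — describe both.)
It was color-inverted (negative), then overlaid with an additional brown square.

The light background has become dark and every shape's color is its complement — a photographic negative. A brown square appears in the second image that is absent from the first.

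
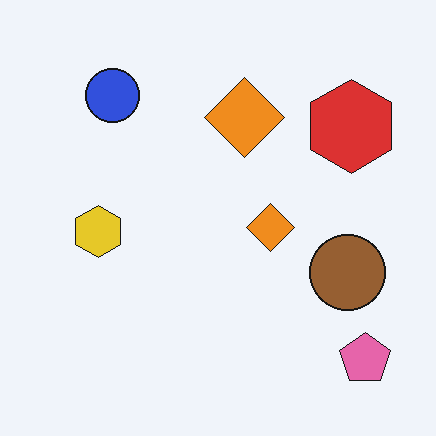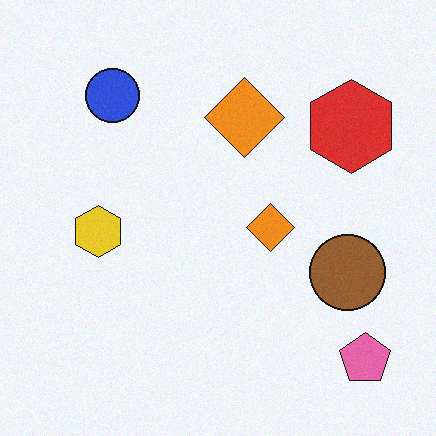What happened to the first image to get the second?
This is the original image degraded with a light layer of grain.

Random speckle covers the whole image, including the flat background.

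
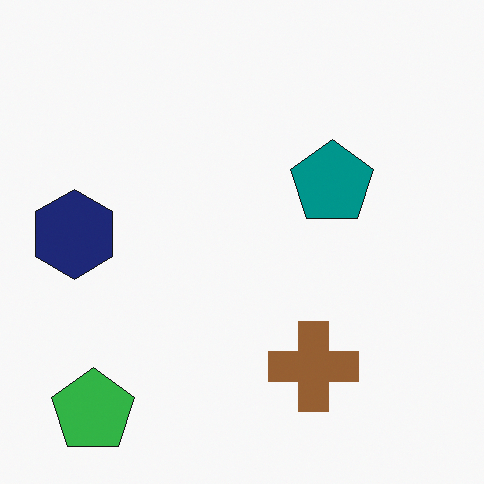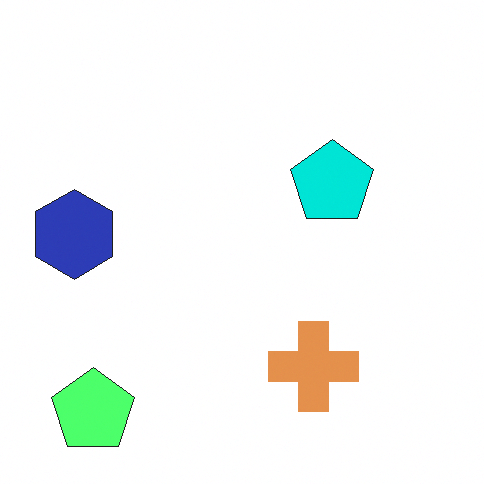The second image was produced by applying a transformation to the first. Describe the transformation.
The second image is the first substantially brightened.

Every pixel — background and shapes alike — is uniformly brightened.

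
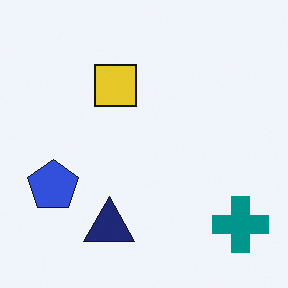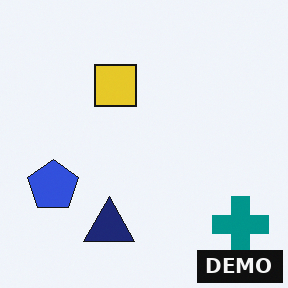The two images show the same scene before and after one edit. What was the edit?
The image was watermarked with the text "DEMO" in the lower-right corner.

A dark label reading "DEMO" appears in the lower-right corner.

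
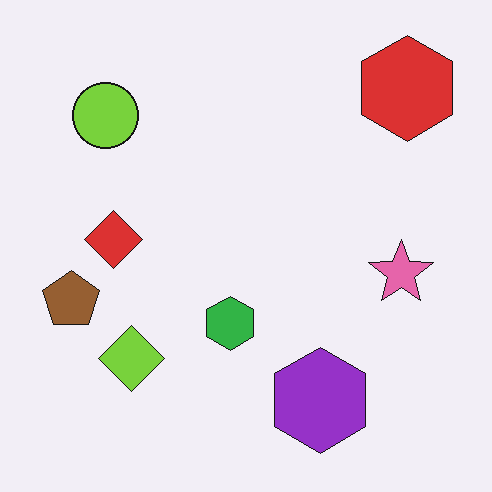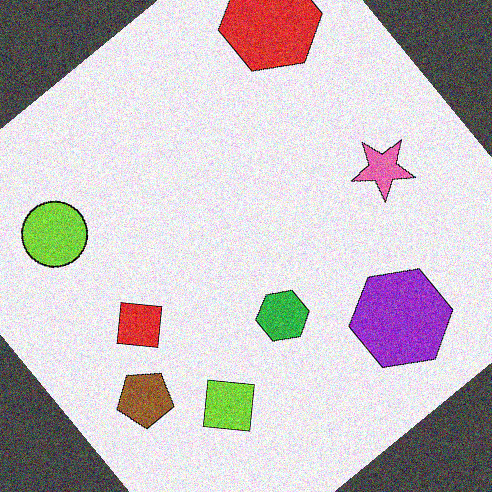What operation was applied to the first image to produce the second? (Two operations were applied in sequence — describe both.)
The transformation is: rotated counter-clockwise by a large amount — several tens of degrees, then degraded with moderate additive noise.

Every shape is tilted by the same angle and the image corners show triangular fill wedges — a whole-image rotation by a non-right angle. Random speckle covers the whole image, including the flat background.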